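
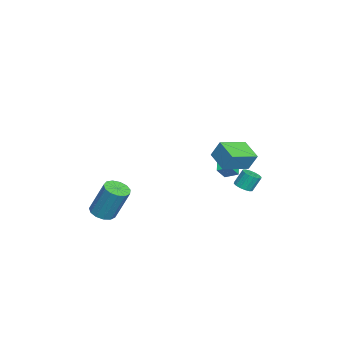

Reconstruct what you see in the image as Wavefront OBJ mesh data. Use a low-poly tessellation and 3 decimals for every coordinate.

v 0.623 -3.538 -3.862
v 1.129 -3.043 -4.138
v 1.383 -2.207 -2.174
v 0.877 -2.702 -1.898
v 0.746 -2.854 -4.169
v 1 -2.018 -2.205
v 0.324 -2.882 -4.103
v 0.578 -2.046 -2.139
v -0.003 -3.119 -3.96
v 0.251 -2.282 -1.996
v -0.131 -3.488 -3.786
v 0.122 -2.652 -1.822
v -0.02 -3.874 -3.636
v 0.233 -3.037 -1.672
v 0.295 -4.153 -3.558
v 0.549 -3.316 -1.594
v 0.714 -4.237 -3.576
v 0.968 -3.4 -1.612
v 1.105 -4.099 -3.686
v 1.359 -3.262 -1.721
v 1.342 -3.783 -3.851
v 1.596 -2.947 -1.887
v 1.352 -3.39 -4.02
v 1.605 -2.553 -2.055
v 1.319 2.223 1.076
v 1.474 2.695 2.079
v 0.281 3.45 0.659
v 0.437 3.922 1.663
v 2.363 2.938 0.577
v 2.519 3.41 1.581
v 1.326 4.165 0.161
v 1.481 4.637 1.164
v -4.297 2.571 -1.614
v -3.858 2.174 -0.897
v -4.147 3.321 -1.291
v -3.708 2.924 -0.574
v -2.632 2.656 -2.586
v -2.193 2.259 -1.869
v -2.482 3.406 -2.263
v -2.043 3.009 -1.546
v -2.418 3.673 -3.153
v -2.045 3.311 -2.895
v -2.229 3.765 -1.99
v -2.602 4.127 -2.247
v -1.879 3.546 -2.98
v -2.063 4 -2.074
v -1.857 3.815 -3.11
v -2.042 4.27 -2.205
v -1.986 4.047 -3.253
v -2.17 4.501 -2.347
v -2.23 4.178 -3.368
v -2.414 4.632 -2.462
v -2.525 4.173 -3.426
v -2.709 4.628 -2.52
v -2.791 4.035 -3.41
v -2.975 4.489 -2.505
v -2.957 3.8 -3.326
v -3.141 4.254 -2.42
v -2.978 3.53 -3.195
v -3.163 3.985 -2.29
v -2.85 3.299 -3.053
v -3.034 3.753 -2.147
v -2.606 3.168 -2.938
v -2.79 3.622 -2.032
v -2.311 3.172 -2.88
v -2.495 3.627 -1.974
f 2 1 5
f 2 5 3
f 3 5 6
f 3 6 4
f 5 1 7
f 5 7 6
f 6 7 8
f 6 8 4
f 7 1 9
f 7 9 8
f 8 9 10
f 8 10 4
f 9 1 11
f 9 11 10
f 10 11 12
f 10 12 4
f 11 1 13
f 11 13 12
f 12 13 14
f 12 14 4
f 13 1 15
f 13 15 14
f 14 15 16
f 14 16 4
f 15 1 17
f 15 17 16
f 16 17 18
f 16 18 4
f 17 1 19
f 17 19 18
f 18 19 20
f 18 20 4
f 19 1 21
f 19 21 20
f 20 21 22
f 20 22 4
f 21 1 23
f 21 23 22
f 22 23 24
f 22 24 4
f 23 1 2
f 23 2 24
f 24 2 3
f 24 3 4
f 26 28 25
f 29 26 25
f 25 28 27
f 27 29 25
f 26 32 28
f 30 26 29
f 30 32 26
f 28 32 27
f 31 29 27
f 27 32 31
f 31 30 29
f 32 30 31
f 34 36 33
f 37 34 33
f 33 36 35
f 35 37 33
f 34 40 36
f 38 34 37
f 38 40 34
f 36 40 35
f 39 37 35
f 35 40 39
f 39 38 37
f 40 38 39
f 42 41 45
f 42 45 43
f 43 45 46
f 43 46 44
f 45 41 47
f 45 47 46
f 46 47 48
f 46 48 44
f 47 41 49
f 47 49 48
f 48 49 50
f 48 50 44
f 49 41 51
f 49 51 50
f 50 51 52
f 50 52 44
f 51 41 53
f 51 53 52
f 52 53 54
f 52 54 44
f 53 41 55
f 53 55 54
f 54 55 56
f 54 56 44
f 55 41 57
f 55 57 56
f 56 57 58
f 56 58 44
f 57 41 59
f 57 59 58
f 58 59 60
f 58 60 44
f 59 41 61
f 59 61 60
f 60 61 62
f 60 62 44
f 61 41 63
f 61 63 62
f 62 63 64
f 62 64 44
f 63 41 65
f 63 65 64
f 64 65 66
f 64 66 44
f 65 41 42
f 65 42 66
f 66 42 43
f 66 43 44



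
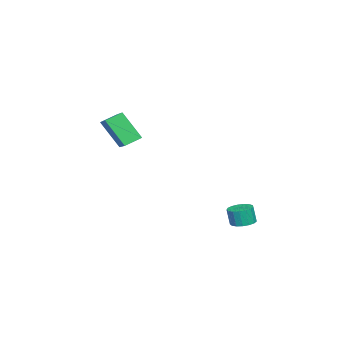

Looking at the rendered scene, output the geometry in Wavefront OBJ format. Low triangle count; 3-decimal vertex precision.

v 1.054 -2.871 0.38
v 0.935 -3.986 2
v 0.413 -2.164 0.82
v 0.294 -3.279 2.439
v 2.366 -2.081 1.021
v 2.247 -3.196 2.64
v 1.725 -1.374 1.46
v 1.606 -2.489 3.08
v 1.298 3.994 -4.066
v 1.824 3.541 -4.153
v 1.829 3.353 -3.14
v 1.302 3.806 -3.054
v 1.978 3.834 -4.099
v 1.983 3.646 -3.087
v 1.976 4.163 -4.038
v 1.981 3.975 -3.025
v 1.819 4.454 -3.983
v 1.823 4.266 -2.971
v 1.542 4.639 -3.948
v 1.547 4.451 -2.935
v 1.209 4.677 -3.939
v 1.214 4.489 -2.926
v 0.897 4.558 -3.96
v 0.901 4.37 -2.947
v 0.676 4.31 -4.005
v 0.681 4.121 -2.992
v 0.598 3.989 -4.064
v 0.602 3.801 -3.051
v 0.68 3.67 -4.124
v 0.685 3.482 -3.111
v 0.904 3.425 -4.17
v 0.908 3.237 -3.158
v 1.218 3.31 -4.193
v 1.222 3.122 -3.18
v 1.55 3.352 -4.187
v 1.555 3.164 -3.174
f 2 4 1
f 5 2 1
f 1 4 3
f 3 5 1
f 2 8 4
f 6 2 5
f 6 8 2
f 4 8 3
f 7 5 3
f 3 8 7
f 7 6 5
f 8 6 7
f 10 9 13
f 10 13 11
f 11 13 14
f 11 14 12
f 13 9 15
f 13 15 14
f 14 15 16
f 14 16 12
f 15 9 17
f 15 17 16
f 16 17 18
f 16 18 12
f 17 9 19
f 17 19 18
f 18 19 20
f 18 20 12
f 19 9 21
f 19 21 20
f 20 21 22
f 20 22 12
f 21 9 23
f 21 23 22
f 22 23 24
f 22 24 12
f 23 9 25
f 23 25 24
f 24 25 26
f 24 26 12
f 25 9 27
f 25 27 26
f 26 27 28
f 26 28 12
f 27 9 29
f 27 29 28
f 28 29 30
f 28 30 12
f 29 9 31
f 29 31 30
f 30 31 32
f 30 32 12
f 31 9 33
f 31 33 32
f 32 33 34
f 32 34 12
f 33 9 35
f 33 35 34
f 34 35 36
f 34 36 12
f 35 9 10
f 35 10 36
f 36 10 11
f 36 11 12



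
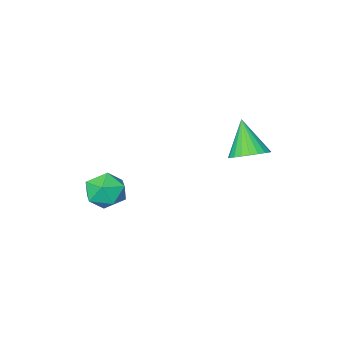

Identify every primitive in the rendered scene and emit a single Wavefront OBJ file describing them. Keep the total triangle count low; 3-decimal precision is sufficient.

v 0.076 0.884 0.58
v 0.719 0.788 0.607
v -0.076 0.176 1.72
v 0.695 1.004 0.738
v 0.578 1.202 0.845
v 0.384 1.351 0.912
v 0.143 1.429 0.928
v -0.108 1.424 0.891
v -0.331 1.337 0.807
v -0.491 1.181 0.689
v -0.566 0.98 0.554
v -0.543 0.764 0.423
v -0.425 0.566 0.316
v -0.231 0.417 0.249
v 0.01 0.339 0.233
v 0.26 0.344 0.269
v 0.483 0.431 0.353
v 0.644 0.587 0.472
v 3.26 -0.97 -1.331
v 3.881 -0.624 -1.14
v 3.639 -1.956 -0.78
v 4.26 -1.61 -0.589
v 3.62 -1.411 -0.285
v 3.386 -0.802 -0.625
v 4.134 -1.778 -1.295
v 3.9 -1.169 -1.635
v 4.421 -1.124 -1.118
v 4.104 -0.897 -0.494
v 3.416 -1.683 -1.426
v 3.099 -1.456 -0.802
f 2 1 4
f 2 4 3
f 4 1 5
f 4 5 3
f 5 1 6
f 5 6 3
f 6 1 7
f 6 7 3
f 7 1 8
f 7 8 3
f 8 1 9
f 8 9 3
f 9 1 10
f 9 10 3
f 10 1 11
f 10 11 3
f 11 1 12
f 11 12 3
f 12 1 13
f 12 13 3
f 13 1 14
f 13 14 3
f 14 1 15
f 14 15 3
f 15 1 16
f 15 16 3
f 16 1 17
f 16 17 3
f 17 1 18
f 17 18 3
f 18 1 2
f 18 2 3
f 19 30 24
f 19 24 20
f 19 20 26
f 19 26 29
f 19 29 30
f 20 24 28
f 24 30 23
f 30 29 21
f 29 26 25
f 26 20 27
f 22 28 23
f 22 23 21
f 22 21 25
f 22 25 27
f 22 27 28
f 23 28 24
f 21 23 30
f 25 21 29
f 27 25 26
f 28 27 20



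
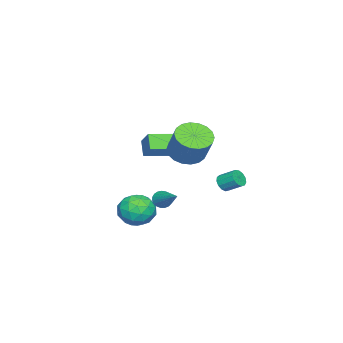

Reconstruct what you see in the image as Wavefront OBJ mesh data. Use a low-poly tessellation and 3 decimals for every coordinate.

v 0.711 -2.157 -3.508
v 1.601 -2.479 -4.243
v 0.119 -4.001 -3.417
v 1.009 -4.323 -4.152
v 1.255 -3.958 -3.037
v 1.621 -2.818 -3.093
v 0.099 -3.662 -4.567
v 0.465 -2.522 -4.623
v 1.223 -3.409 -4.897
v 1.937 -3.592 -3.952
v -0.217 -2.888 -3.708
v 0.497 -3.071 -2.763
v 1.208 -2.156 -3.883
v 0.512 -4.324 -3.777
v 0.656 -4.11 -3.122
v 1.179 -4.299 -3.554
v 1.22 -2.355 -3.207
v 1.743 -2.545 -3.639
v 1.539 -3.414 -2.931
v -0.023 -3.935 -4.021
v 0.5 -4.125 -4.453
v 0.541 -2.181 -4.106
v 1.064 -2.37 -4.538
v 0.181 -3.066 -4.729
v 1.509 -2.892 -4.7
v 1.161 -3.976 -4.647
v 0.627 -3.587 -4.89
v 0.842 -2.917 -4.923
v 1.929 -2.999 -4.144
v 1.581 -4.084 -4.091
v 1.725 -3.869 -3.436
v 1.94 -3.199 -3.469
v 1.707 -3.546 -4.529
v 0.139 -2.396 -3.569
v -0.209 -3.481 -3.516
v -0.22 -3.281 -4.191
v -0.005 -2.611 -4.224
v 0.559 -2.504 -3.013
v 0.211 -3.588 -2.96
v 0.878 -3.563 -2.737
v 1.093 -2.893 -2.77
v 0.013 -2.934 -3.131
v 1.109 -1.535 -2.545
v 1.451 -1.465 -3.045
v 2.311 -0.065 -1.515
v 1.269 -1.291 -3.08
v 1.06 -1.16 -3.023
v 0.859 -1.093 -2.883
v 0.701 -1.103 -2.685
v 0.614 -1.187 -2.462
v 0.612 -1.332 -2.254
v 0.696 -1.511 -2.096
v 0.851 -1.695 -2.015
v 1.051 -1.851 -2.026
v 1.261 -1.952 -2.127
v 1.444 -1.981 -2.3
v 1.57 -1.933 -2.515
v 1.615 -1.816 -2.735
v 1.573 -1.65 -2.923
v -2.564 0.547 -2.375
v -2.012 0.684 -2.622
v -1.984 1.67 -2.011
v -2.536 1.533 -1.765
v -2.252 0.823 -2.835
v -2.224 1.809 -2.224
v -2.591 0.874 -2.902
v -2.564 1.86 -2.291
v -2.921 0.821 -2.801
v -2.894 1.807 -2.191
v -3.138 0.681 -2.566
v -3.111 1.667 -1.956
v -3.173 0.499 -2.27
v -3.145 1.485 -1.66
v -3.014 0.332 -2.007
v -2.987 1.318 -1.397
v -2.712 0.233 -1.862
v -2.685 1.219 -1.251
v -2.363 0.234 -1.879
v -2.336 1.22 -1.268
v -2.078 0.335 -2.054
v -2.051 1.321 -1.443
v -1.947 0.502 -2.331
v -1.92 1.488 -1.72
v -1.954 -4.194 -0.828
v -2.599 -4.629 0.045
v -3.279 -2.672 -1.05
v -3.925 -3.107 -0.176
v -1.175 -3.373 0.156
v -1.821 -3.808 1.03
v -2.501 -1.851 -0.065
v -3.146 -2.286 0.808
v 2.693 0.649 2.175
v 3.696 0.38 1.843
v 4.43 1.182 3.414
v 3.427 1.451 3.745
v 3.632 0.82 1.649
v 4.366 1.621 3.219
v 3.383 1.226 1.558
v 4.117 2.027 3.129
v 2.996 1.518 1.59
v 3.73 2.319 3.161
v 2.55 1.638 1.737
v 3.284 2.439 3.308
v 2.132 1.562 1.972
v 2.866 2.363 3.542
v 1.825 1.305 2.246
v 2.559 2.106 3.817
v 1.69 0.918 2.506
v 2.424 1.72 4.077
v 1.754 0.479 2.701
v 2.488 1.28 4.271
v 2.003 0.073 2.791
v 2.737 0.874 4.362
v 2.39 -0.219 2.759
v 3.124 0.582 4.33
v 2.836 -0.339 2.612
v 3.57 0.462 4.183
v 3.254 -0.263 2.378
v 3.988 0.538 3.948
v 3.561 -0.006 2.103
v 4.295 0.795 3.674
f 1 38 17
f 38 12 41
f 17 41 6
f 38 41 17
f 1 17 13
f 17 6 18
f 13 18 2
f 17 18 13
f 1 13 22
f 13 2 23
f 22 23 8
f 13 23 22
f 1 22 34
f 22 8 37
f 34 37 11
f 22 37 34
f 1 34 38
f 34 11 42
f 38 42 12
f 34 42 38
f 2 18 29
f 18 6 32
f 29 32 10
f 18 32 29
f 6 41 19
f 41 12 40
f 19 40 5
f 41 40 19
f 12 42 39
f 42 11 35
f 39 35 3
f 42 35 39
f 11 37 36
f 37 8 24
f 36 24 7
f 37 24 36
f 8 23 28
f 23 2 25
f 28 25 9
f 23 25 28
f 4 30 16
f 30 10 31
f 16 31 5
f 30 31 16
f 4 16 14
f 16 5 15
f 14 15 3
f 16 15 14
f 4 14 21
f 14 3 20
f 21 20 7
f 14 20 21
f 4 21 26
f 21 7 27
f 26 27 9
f 21 27 26
f 4 26 30
f 26 9 33
f 30 33 10
f 26 33 30
f 5 31 19
f 31 10 32
f 19 32 6
f 31 32 19
f 3 15 39
f 15 5 40
f 39 40 12
f 15 40 39
f 7 20 36
f 20 3 35
f 36 35 11
f 20 35 36
f 9 27 28
f 27 7 24
f 28 24 8
f 27 24 28
f 10 33 29
f 33 9 25
f 29 25 2
f 33 25 29
f 44 43 46
f 44 46 45
f 46 43 47
f 46 47 45
f 47 43 48
f 47 48 45
f 48 43 49
f 48 49 45
f 49 43 50
f 49 50 45
f 50 43 51
f 50 51 45
f 51 43 52
f 51 52 45
f 52 43 53
f 52 53 45
f 53 43 54
f 53 54 45
f 54 43 55
f 54 55 45
f 55 43 56
f 55 56 45
f 56 43 57
f 56 57 45
f 57 43 58
f 57 58 45
f 58 43 59
f 58 59 45
f 59 43 44
f 59 44 45
f 61 60 64
f 61 64 62
f 62 64 65
f 62 65 63
f 64 60 66
f 64 66 65
f 65 66 67
f 65 67 63
f 66 60 68
f 66 68 67
f 67 68 69
f 67 69 63
f 68 60 70
f 68 70 69
f 69 70 71
f 69 71 63
f 70 60 72
f 70 72 71
f 71 72 73
f 71 73 63
f 72 60 74
f 72 74 73
f 73 74 75
f 73 75 63
f 74 60 76
f 74 76 75
f 75 76 77
f 75 77 63
f 76 60 78
f 76 78 77
f 77 78 79
f 77 79 63
f 78 60 80
f 78 80 79
f 79 80 81
f 79 81 63
f 80 60 82
f 80 82 81
f 81 82 83
f 81 83 63
f 82 60 61
f 82 61 83
f 83 61 62
f 83 62 63
f 85 87 84
f 88 85 84
f 84 87 86
f 86 88 84
f 85 91 87
f 89 85 88
f 89 91 85
f 87 91 86
f 90 88 86
f 86 91 90
f 90 89 88
f 91 89 90
f 93 92 96
f 93 96 94
f 94 96 97
f 94 97 95
f 96 92 98
f 96 98 97
f 97 98 99
f 97 99 95
f 98 92 100
f 98 100 99
f 99 100 101
f 99 101 95
f 100 92 102
f 100 102 101
f 101 102 103
f 101 103 95
f 102 92 104
f 102 104 103
f 103 104 105
f 103 105 95
f 104 92 106
f 104 106 105
f 105 106 107
f 105 107 95
f 106 92 108
f 106 108 107
f 107 108 109
f 107 109 95
f 108 92 110
f 108 110 109
f 109 110 111
f 109 111 95
f 110 92 112
f 110 112 111
f 111 112 113
f 111 113 95
f 112 92 114
f 112 114 113
f 113 114 115
f 113 115 95
f 114 92 116
f 114 116 115
f 115 116 117
f 115 117 95
f 116 92 118
f 116 118 117
f 117 118 119
f 117 119 95
f 118 92 120
f 118 120 119
f 119 120 121
f 119 121 95
f 120 92 93
f 120 93 121
f 121 93 94
f 121 94 95



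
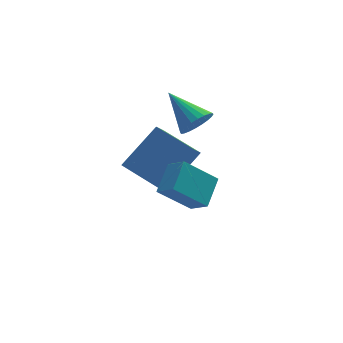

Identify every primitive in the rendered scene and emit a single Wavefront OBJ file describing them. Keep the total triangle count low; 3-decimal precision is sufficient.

v 1.345 -1.579 -4.154
v 1.75 -2.181 -3.639
v 0.211 -1.481 -3.145
v 0.617 -2.083 -2.631
v 1.943 -0.677 -3.569
v 2.349 -1.279 -3.055
v 0.81 -0.579 -2.561
v 1.215 -1.181 -2.046
v 0.182 2.456 -4.878
v -0.38 1.159 -3.669
v 1.546 3.073 -3.582
v 0.983 1.776 -2.373
v 1.257 1.404 -5.507
v 0.694 0.107 -4.298
v 2.62 2.021 -4.211
v 2.058 0.724 -3.002
v 2.544 2.257 -2.818
v 2.861 2.733 -3.239
v 1.836 3.503 -1.942
v 2.622 2.692 -3.374
v 2.371 2.585 -3.424
v 2.147 2.428 -3.382
v 1.983 2.244 -3.254
v 1.905 2.063 -3.059
v 1.924 1.912 -2.828
v 2.037 1.812 -2.596
v 2.228 1.781 -2.397
v 2.466 1.822 -2.262
v 2.717 1.929 -2.212
v 2.941 2.086 -2.255
v 3.105 2.269 -2.383
v 3.183 2.451 -2.577
v 3.164 2.602 -2.808
v 3.051 2.701 -3.041
f 2 4 1
f 5 2 1
f 1 4 3
f 3 5 1
f 2 8 4
f 6 2 5
f 6 8 2
f 4 8 3
f 7 5 3
f 3 8 7
f 7 6 5
f 8 6 7
f 10 12 9
f 13 10 9
f 9 12 11
f 11 13 9
f 10 16 12
f 14 10 13
f 14 16 10
f 12 16 11
f 15 13 11
f 11 16 15
f 15 14 13
f 16 14 15
f 18 17 20
f 18 20 19
f 20 17 21
f 20 21 19
f 21 17 22
f 21 22 19
f 22 17 23
f 22 23 19
f 23 17 24
f 23 24 19
f 24 17 25
f 24 25 19
f 25 17 26
f 25 26 19
f 26 17 27
f 26 27 19
f 27 17 28
f 27 28 19
f 28 17 29
f 28 29 19
f 29 17 30
f 29 30 19
f 30 17 31
f 30 31 19
f 31 17 32
f 31 32 19
f 32 17 33
f 32 33 19
f 33 17 34
f 33 34 19
f 34 17 18
f 34 18 19



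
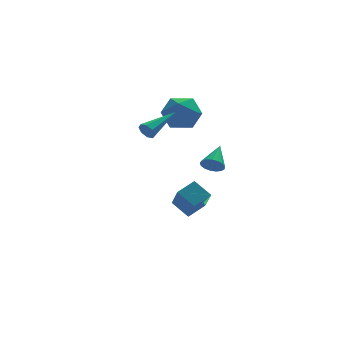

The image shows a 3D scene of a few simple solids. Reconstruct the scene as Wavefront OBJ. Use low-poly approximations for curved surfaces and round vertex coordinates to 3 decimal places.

v 1.83 0.109 2.919
v 2.755 -0.29 2.309
v 2.065 -1.29 4.191
v 2.99 -1.689 3.581
v 3.06 -0.662 4.153
v 2.915 0.203 3.367
v 1.905 -1.783 3.133
v 1.76 -0.918 2.347
v 2.802 -1.459 2.442
v 3.516 -0.766 3.072
v 1.304 -0.814 3.428
v 2.018 -0.121 4.058
v 3.176 -3.686 0.705
v 3.742 -3.893 0.46
v 3.924 -2.554 1.475
v 3.642 -3.685 0.251
v 3.435 -3.477 0.147
v 3.169 -3.318 0.17
v 2.904 -3.242 0.316
v 2.703 -3.269 0.551
v 2.609 -3.391 0.821
v 2.646 -3.581 1.065
v 2.804 -3.795 1.227
v 3.047 -3.984 1.269
v 3.32 -4.105 1.181
v 3.56 -4.13 0.985
v 3.712 -4.053 0.725
v -0.004 -2.93 3.175
v 0.259 -3.099 2.734
v 1.804 -1.87 3.845
v 0.068 -2.737 2.676
v -0.165 -2.488 2.91
v -0.303 -2.498 3.299
v -0.266 -2.762 3.616
v -0.075 -3.124 3.674
v 0.157 -3.372 3.44
v 0.296 -3.362 3.05
v 2.69 -2.159 -2.893
v 2.035 -1.334 -2.183
v 2.76 -0.868 -4.326
v 2.106 -0.043 -3.616
v 3.734 -1.717 -2.444
v 3.08 -0.892 -1.734
v 3.805 -0.426 -3.877
v 3.15 0.399 -3.167
f 1 12 6
f 1 6 2
f 1 2 8
f 1 8 11
f 1 11 12
f 2 6 10
f 6 12 5
f 12 11 3
f 11 8 7
f 8 2 9
f 4 10 5
f 4 5 3
f 4 3 7
f 4 7 9
f 4 9 10
f 5 10 6
f 3 5 12
f 7 3 11
f 9 7 8
f 10 9 2
f 14 13 16
f 14 16 15
f 16 13 17
f 16 17 15
f 17 13 18
f 17 18 15
f 18 13 19
f 18 19 15
f 19 13 20
f 19 20 15
f 20 13 21
f 20 21 15
f 21 13 22
f 21 22 15
f 22 13 23
f 22 23 15
f 23 13 24
f 23 24 15
f 24 13 25
f 24 25 15
f 25 13 26
f 25 26 15
f 26 13 27
f 26 27 15
f 27 13 14
f 27 14 15
f 29 28 31
f 29 31 30
f 31 28 32
f 31 32 30
f 32 28 33
f 32 33 30
f 33 28 34
f 33 34 30
f 34 28 35
f 34 35 30
f 35 28 36
f 35 36 30
f 36 28 37
f 36 37 30
f 37 28 29
f 37 29 30
f 39 41 38
f 42 39 38
f 38 41 40
f 40 42 38
f 39 45 41
f 43 39 42
f 43 45 39
f 41 45 40
f 44 42 40
f 40 45 44
f 44 43 42
f 45 43 44



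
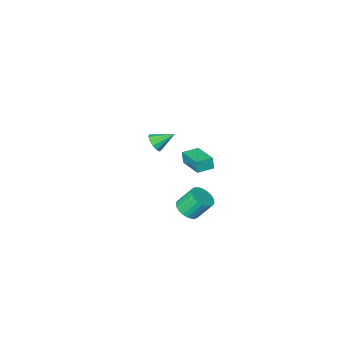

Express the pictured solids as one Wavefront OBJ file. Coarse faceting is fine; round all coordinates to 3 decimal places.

v -1.892 0.412 -1.822
v -1.883 0.264 -1.016
v -1.796 2.17 -1.502
v -1.786 2.022 -0.695
v -0.834 0.358 -1.845
v -0.824 0.21 -1.038
v -0.737 2.116 -1.524
v -0.728 1.968 -0.718
v -1.413 -4.029 -3.168
v -1.068 -4.172 -2.576
v -2.487 -3.491 -2.412
v -0.96 -3.808 -2.682
v -0.996 -3.514 -2.942
v -1.164 -3.383 -3.274
v -1.411 -3.457 -3.572
v -1.659 -3.713 -3.742
v -1.828 -4.069 -3.73
v -1.865 -4.412 -3.54
v -1.759 -4.634 -3.231
v -1.543 -4.663 -2.903
v -1.285 -4.491 -2.658
v 0.862 3.739 -2.956
v 1.424 3.421 -2.484
v 0.74 3.922 -1.332
v 0.178 4.241 -1.804
v 1.542 3.705 -2.537
v 0.859 4.206 -1.385
v 1.557 3.994 -2.654
v 0.874 4.495 -1.502
v 1.467 4.244 -2.816
v 0.783 4.745 -1.665
v 1.284 4.418 -3
v 0.6 4.919 -1.849
v 1.037 4.488 -3.178
v 0.353 4.989 -2.026
v 0.763 4.444 -3.321
v 0.079 4.945 -2.169
v 0.504 4.293 -3.409
v -0.179 4.794 -2.257
v 0.3 4.058 -3.428
v -0.384 4.559 -2.276
v 0.181 3.774 -3.375
v -0.502 4.275 -2.223
v 0.166 3.485 -3.258
v -0.517 3.986 -2.106
v 0.257 3.235 -3.095
v -0.427 3.736 -1.944
v 0.44 3.061 -2.911
v -0.244 3.562 -1.76
v 0.687 2.991 -2.734
v 0.003 3.492 -1.582
v 0.961 3.035 -2.591
v 0.277 3.536 -1.439
v 1.219 3.186 -2.503
v 0.536 3.687 -1.351
f 2 4 1
f 5 2 1
f 1 4 3
f 3 5 1
f 2 8 4
f 6 2 5
f 6 8 2
f 4 8 3
f 7 5 3
f 3 8 7
f 7 6 5
f 8 6 7
f 10 9 12
f 10 12 11
f 12 9 13
f 12 13 11
f 13 9 14
f 13 14 11
f 14 9 15
f 14 15 11
f 15 9 16
f 15 16 11
f 16 9 17
f 16 17 11
f 17 9 18
f 17 18 11
f 18 9 19
f 18 19 11
f 19 9 20
f 19 20 11
f 20 9 21
f 20 21 11
f 21 9 10
f 21 10 11
f 23 22 26
f 23 26 24
f 24 26 27
f 24 27 25
f 26 22 28
f 26 28 27
f 27 28 29
f 27 29 25
f 28 22 30
f 28 30 29
f 29 30 31
f 29 31 25
f 30 22 32
f 30 32 31
f 31 32 33
f 31 33 25
f 32 22 34
f 32 34 33
f 33 34 35
f 33 35 25
f 34 22 36
f 34 36 35
f 35 36 37
f 35 37 25
f 36 22 38
f 36 38 37
f 37 38 39
f 37 39 25
f 38 22 40
f 38 40 39
f 39 40 41
f 39 41 25
f 40 22 42
f 40 42 41
f 41 42 43
f 41 43 25
f 42 22 44
f 42 44 43
f 43 44 45
f 43 45 25
f 44 22 46
f 44 46 45
f 45 46 47
f 45 47 25
f 46 22 48
f 46 48 47
f 47 48 49
f 47 49 25
f 48 22 50
f 48 50 49
f 49 50 51
f 49 51 25
f 50 22 52
f 50 52 51
f 51 52 53
f 51 53 25
f 52 22 54
f 52 54 53
f 53 54 55
f 53 55 25
f 54 22 23
f 54 23 55
f 55 23 24
f 55 24 25



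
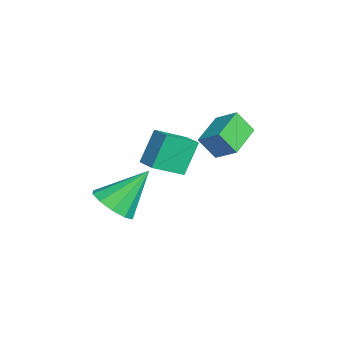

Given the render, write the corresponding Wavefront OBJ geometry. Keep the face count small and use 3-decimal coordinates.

v 4.096 -3.581 -2.742
v 4.623 -2.841 -3.249
v 3.644 -2.159 -1.138
v 4.011 -2.817 -3.443
v 3.431 -3.084 -3.369
v 3.105 -3.541 -3.056
v 3.157 -4.013 -2.623
v 3.568 -4.32 -2.235
v 4.18 -4.344 -2.041
v 4.76 -4.077 -2.115
v 5.086 -3.62 -2.428
v 5.034 -3.148 -2.861
v -1.389 -0.436 -2.175
v -0.903 -1.775 -1.424
v -0.443 0.021 -1.974
v 0.044 -1.318 -1.223
v -0.764 -1.062 -3.697
v -0.277 -2.401 -2.946
v 0.183 -0.605 -3.496
v 0.669 -1.944 -2.745
v -1.273 0.771 -1.001
v -0.638 1.571 -0.352
v -1.16 1.487 -1.995
v -0.525 2.287 -1.346
v 0.225 -0.067 -1.434
v 0.86 0.733 -0.785
v 0.338 0.649 -2.428
v 0.973 1.449 -1.779
f 2 1 4
f 2 4 3
f 4 1 5
f 4 5 3
f 5 1 6
f 5 6 3
f 6 1 7
f 6 7 3
f 7 1 8
f 7 8 3
f 8 1 9
f 8 9 3
f 9 1 10
f 9 10 3
f 10 1 11
f 10 11 3
f 11 1 12
f 11 12 3
f 12 1 2
f 12 2 3
f 14 16 13
f 17 14 13
f 13 16 15
f 15 17 13
f 14 20 16
f 18 14 17
f 18 20 14
f 16 20 15
f 19 17 15
f 15 20 19
f 19 18 17
f 20 18 19
f 22 24 21
f 25 22 21
f 21 24 23
f 23 25 21
f 22 28 24
f 26 22 25
f 26 28 22
f 24 28 23
f 27 25 23
f 23 28 27
f 27 26 25
f 28 26 27



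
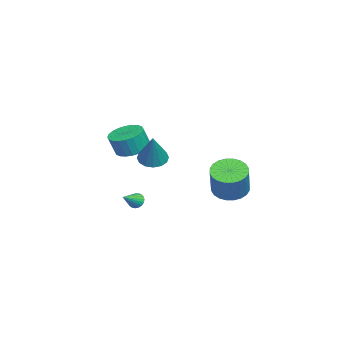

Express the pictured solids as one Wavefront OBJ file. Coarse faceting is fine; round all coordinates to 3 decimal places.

v -3.558 -3.693 -1.162
v -2.956 -2.888 -1.072
v -2.66 -3.241 0.111
v -3.262 -4.047 0.022
v -3.299 -2.742 -0.943
v -3.002 -3.095 0.241
v -3.681 -2.742 -0.847
v -3.385 -3.095 0.336
v -4.044 -2.886 -0.799
v -3.748 -3.239 0.384
v -4.334 -3.153 -0.806
v -4.038 -3.506 0.377
v -4.505 -3.503 -0.868
v -4.209 -3.856 0.316
v -4.533 -3.881 -0.974
v -4.236 -4.234 0.209
v -4.411 -4.231 -1.109
v -4.115 -4.584 0.075
v -4.16 -4.499 -1.251
v -3.864 -4.852 -0.068
v -3.818 -4.645 -1.381
v -3.521 -4.998 -0.197
v -3.435 -4.645 -1.476
v -3.139 -4.998 -0.293
v -3.072 -4.501 -1.524
v -2.776 -4.854 -0.341
v -2.782 -4.234 -1.517
v -2.486 -4.587 -0.334
v -2.611 -3.884 -1.456
v -2.315 -4.237 -0.272
v -2.584 -3.506 -1.349
v -2.287 -3.859 -0.166
v -2.705 -3.156 -1.215
v -2.409 -3.509 -0.031
v -0.263 -2.936 -3.751
v 0.012 -2.917 -4.18
v 0.683 -3.464 -3.169
v 0.059 -2.731 -4.089
v 0.05 -2.581 -3.94
v -0.012 -2.493 -3.757
v -0.118 -2.481 -3.574
v -0.249 -2.548 -3.422
v -0.383 -2.682 -3.326
v -0.496 -2.86 -3.304
v -0.568 -3.051 -3.359
v -0.588 -3.223 -3.482
v -0.552 -3.345 -3.652
v -0.466 -3.396 -3.838
v -0.344 -3.368 -4.01
v -0.209 -3.265 -4.137
v -0.083 -3.106 -4.197
v 2.219 2.277 -1.628
v 2.833 2.892 -2.059
v 3.875 2.958 -0.484
v 3.261 2.343 -0.052
v 2.585 3.132 -1.905
v 3.626 3.198 -0.329
v 2.28 3.242 -1.709
v 3.322 3.308 -0.133
v 1.967 3.205 -1.5
v 3.008 3.271 0.076
v 1.692 3.027 -1.31
v 2.733 3.093 0.265
v 1.497 2.734 -1.169
v 2.539 2.8 0.406
v 1.412 2.373 -1.098
v 2.454 2.438 0.477
v 1.45 1.996 -1.108
v 2.492 2.062 0.468
v 1.605 1.662 -1.196
v 2.647 1.728 0.379
v 1.854 1.422 -1.351
v 2.895 1.488 0.225
v 2.158 1.312 -1.547
v 3.2 1.378 0.029
v 2.472 1.349 -1.756
v 3.513 1.415 -0.18
v 2.747 1.527 -1.945
v 3.788 1.593 -0.37
v 2.941 1.82 -2.086
v 3.983 1.886 -0.511
v 3.026 2.182 -2.157
v 4.068 2.247 -0.582
v 2.988 2.558 -2.148
v 4.03 2.624 -0.572
v 1.694 -1.717 0.064
v 2.348 -1.582 -0.376
v 2.806 -1.523 1.776
v 2.183 -1.208 -0.311
v 1.888 -0.97 -0.146
v 1.54 -0.932 0.076
v 1.233 -1.104 0.294
v 1.05 -1.441 0.452
v 1.04 -1.851 0.505
v 1.204 -2.226 0.44
v 1.5 -2.464 0.275
v 1.848 -2.502 0.053
v 2.154 -2.329 -0.166
v 2.337 -1.993 -0.323
f 2 1 5
f 2 5 3
f 3 5 6
f 3 6 4
f 5 1 7
f 5 7 6
f 6 7 8
f 6 8 4
f 7 1 9
f 7 9 8
f 8 9 10
f 8 10 4
f 9 1 11
f 9 11 10
f 10 11 12
f 10 12 4
f 11 1 13
f 11 13 12
f 12 13 14
f 12 14 4
f 13 1 15
f 13 15 14
f 14 15 16
f 14 16 4
f 15 1 17
f 15 17 16
f 16 17 18
f 16 18 4
f 17 1 19
f 17 19 18
f 18 19 20
f 18 20 4
f 19 1 21
f 19 21 20
f 20 21 22
f 20 22 4
f 21 1 23
f 21 23 22
f 22 23 24
f 22 24 4
f 23 1 25
f 23 25 24
f 24 25 26
f 24 26 4
f 25 1 27
f 25 27 26
f 26 27 28
f 26 28 4
f 27 1 29
f 27 29 28
f 28 29 30
f 28 30 4
f 29 1 31
f 29 31 30
f 30 31 32
f 30 32 4
f 31 1 33
f 31 33 32
f 32 33 34
f 32 34 4
f 33 1 2
f 33 2 34
f 34 2 3
f 34 3 4
f 36 35 38
f 36 38 37
f 38 35 39
f 38 39 37
f 39 35 40
f 39 40 37
f 40 35 41
f 40 41 37
f 41 35 42
f 41 42 37
f 42 35 43
f 42 43 37
f 43 35 44
f 43 44 37
f 44 35 45
f 44 45 37
f 45 35 46
f 45 46 37
f 46 35 47
f 46 47 37
f 47 35 48
f 47 48 37
f 48 35 49
f 48 49 37
f 49 35 50
f 49 50 37
f 50 35 51
f 50 51 37
f 51 35 36
f 51 36 37
f 53 52 56
f 53 56 54
f 54 56 57
f 54 57 55
f 56 52 58
f 56 58 57
f 57 58 59
f 57 59 55
f 58 52 60
f 58 60 59
f 59 60 61
f 59 61 55
f 60 52 62
f 60 62 61
f 61 62 63
f 61 63 55
f 62 52 64
f 62 64 63
f 63 64 65
f 63 65 55
f 64 52 66
f 64 66 65
f 65 66 67
f 65 67 55
f 66 52 68
f 66 68 67
f 67 68 69
f 67 69 55
f 68 52 70
f 68 70 69
f 69 70 71
f 69 71 55
f 70 52 72
f 70 72 71
f 71 72 73
f 71 73 55
f 72 52 74
f 72 74 73
f 73 74 75
f 73 75 55
f 74 52 76
f 74 76 75
f 75 76 77
f 75 77 55
f 76 52 78
f 76 78 77
f 77 78 79
f 77 79 55
f 78 52 80
f 78 80 79
f 79 80 81
f 79 81 55
f 80 52 82
f 80 82 81
f 81 82 83
f 81 83 55
f 82 52 84
f 82 84 83
f 83 84 85
f 83 85 55
f 84 52 53
f 84 53 85
f 85 53 54
f 85 54 55
f 87 86 89
f 87 89 88
f 89 86 90
f 89 90 88
f 90 86 91
f 90 91 88
f 91 86 92
f 91 92 88
f 92 86 93
f 92 93 88
f 93 86 94
f 93 94 88
f 94 86 95
f 94 95 88
f 95 86 96
f 95 96 88
f 96 86 97
f 96 97 88
f 97 86 98
f 97 98 88
f 98 86 99
f 98 99 88
f 99 86 87
f 99 87 88



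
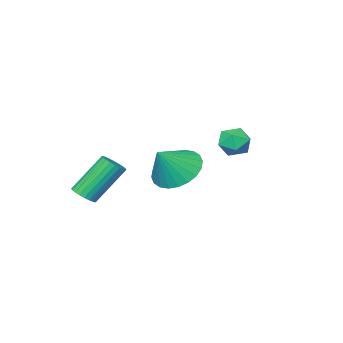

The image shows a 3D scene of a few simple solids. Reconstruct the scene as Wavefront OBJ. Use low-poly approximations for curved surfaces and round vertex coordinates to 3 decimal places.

v -0.351 0.288 2.965
v -0.05 -0.105 2.434
v -1.41 0.125 2.486
v -1.109 -0.268 1.955
v -1.127 -0.527 2.633
v -0.473 -0.426 2.929
v -0.987 0.446 1.991
v -0.333 0.547 2.287
v -0.444 -0.007 1.833
v -0.53 -0.609 2.229
v -0.93 0.629 2.691
v -1.016 0.027 3.087
v 4.17 -2.651 0.2
v 4.501 -2.945 0.526
v 3.421 -2.523 2.006
v 3.09 -2.229 1.68
v 4.593 -2.752 0.537
v 3.513 -2.329 2.017
v 4.62 -2.542 0.497
v 3.54 -2.12 1.977
v 4.578 -2.35 0.412
v 3.498 -1.928 1.892
v 4.475 -2.203 0.295
v 3.395 -1.781 1.774
v 4.325 -2.125 0.163
v 3.245 -1.702 1.643
v 4.151 -2.126 0.037
v 3.071 -1.704 1.516
v 3.98 -2.208 -0.065
v 2.9 -1.786 1.415
v 3.839 -2.357 -0.126
v 2.759 -1.935 1.354
v 3.747 -2.551 -0.137
v 2.667 -2.128 1.343
v 3.72 -2.76 -0.097
v 2.64 -2.338 1.383
v 3.762 -2.952 -0.012
v 2.682 -2.53 1.468
v 3.865 -3.099 0.106
v 2.785 -2.677 1.585
v 4.015 -3.178 0.237
v 2.935 -2.755 1.717
v 4.189 -3.176 0.364
v 3.109 -2.754 1.843
v 4.36 -3.094 0.465
v 3.28 -2.672 1.945
v 2.946 1.125 2.316
v 3.709 1.121 1.64
v 3.874 1.175 3.364
v 3.643 1.512 1.68
v 3.471 1.843 1.817
v 3.219 2.065 2.03
v 2.925 2.144 2.287
v 2.634 2.068 2.548
v 2.391 1.849 2.774
v 2.233 1.519 2.93
v 2.183 1.129 2.993
v 2.249 0.738 2.953
v 2.421 0.407 2.816
v 2.674 0.185 2.603
v 2.967 0.106 2.346
v 3.258 0.182 2.085
v 3.501 0.402 1.859
v 3.66 0.731 1.703
f 1 12 6
f 1 6 2
f 1 2 8
f 1 8 11
f 1 11 12
f 2 6 10
f 6 12 5
f 12 11 3
f 11 8 7
f 8 2 9
f 4 10 5
f 4 5 3
f 4 3 7
f 4 7 9
f 4 9 10
f 5 10 6
f 3 5 12
f 7 3 11
f 9 7 8
f 10 9 2
f 14 13 17
f 14 17 15
f 15 17 18
f 15 18 16
f 17 13 19
f 17 19 18
f 18 19 20
f 18 20 16
f 19 13 21
f 19 21 20
f 20 21 22
f 20 22 16
f 21 13 23
f 21 23 22
f 22 23 24
f 22 24 16
f 23 13 25
f 23 25 24
f 24 25 26
f 24 26 16
f 25 13 27
f 25 27 26
f 26 27 28
f 26 28 16
f 27 13 29
f 27 29 28
f 28 29 30
f 28 30 16
f 29 13 31
f 29 31 30
f 30 31 32
f 30 32 16
f 31 13 33
f 31 33 32
f 32 33 34
f 32 34 16
f 33 13 35
f 33 35 34
f 34 35 36
f 34 36 16
f 35 13 37
f 35 37 36
f 36 37 38
f 36 38 16
f 37 13 39
f 37 39 38
f 38 39 40
f 38 40 16
f 39 13 41
f 39 41 40
f 40 41 42
f 40 42 16
f 41 13 43
f 41 43 42
f 42 43 44
f 42 44 16
f 43 13 45
f 43 45 44
f 44 45 46
f 44 46 16
f 45 13 14
f 45 14 46
f 46 14 15
f 46 15 16
f 48 47 50
f 48 50 49
f 50 47 51
f 50 51 49
f 51 47 52
f 51 52 49
f 52 47 53
f 52 53 49
f 53 47 54
f 53 54 49
f 54 47 55
f 54 55 49
f 55 47 56
f 55 56 49
f 56 47 57
f 56 57 49
f 57 47 58
f 57 58 49
f 58 47 59
f 58 59 49
f 59 47 60
f 59 60 49
f 60 47 61
f 60 61 49
f 61 47 62
f 61 62 49
f 62 47 63
f 62 63 49
f 63 47 64
f 63 64 49
f 64 47 48
f 64 48 49



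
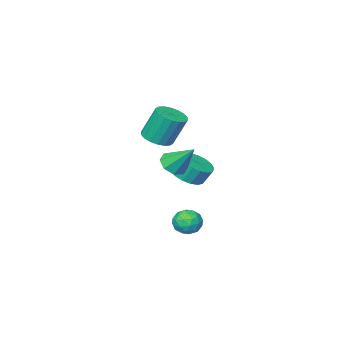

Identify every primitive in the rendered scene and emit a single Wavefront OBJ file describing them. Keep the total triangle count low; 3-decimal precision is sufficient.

v 0.698 -0.131 -0.227
v 1.688 0.1 0.034
v 1.333 0.522 1.008
v 0.342 0.291 0.747
v 1.527 0.512 -0.204
v 1.172 0.935 0.77
v 1.176 0.777 -0.447
v 0.821 1.2 0.528
v 0.715 0.834 -0.64
v 0.36 1.257 0.335
v 0.25 0.67 -0.738
v -0.105 1.093 0.237
v -0.112 0.322 -0.719
v -0.467 0.745 0.256
v -0.289 -0.129 -0.587
v -0.644 0.293 0.387
v -0.24 -0.582 -0.374
v -0.595 -0.159 0.601
v 0.024 -0.93 -0.126
v -0.331 -0.508 0.848
v 0.442 -1.096 0.098
v 0.087 -0.674 1.073
v 0.919 -1.041 0.248
v 0.564 -0.619 1.222
v 1.345 -0.778 0.289
v 0.989 -0.355 1.263
v 1.622 -0.366 0.211
v 1.267 0.057 1.186
v 0.287 -3.423 1.389
v 1.126 -2.921 1.455
v 0.592 -2.275 3.336
v -0.247 -2.777 3.271
v 0.853 -2.631 1.278
v 0.319 -1.985 3.159
v 0.468 -2.498 1.123
v -0.066 -1.851 3.004
v 0.047 -2.548 1.02
v -0.487 -1.901 2.902
v -0.327 -2.771 0.991
v -0.86 -2.125 2.873
v -0.579 -3.124 1.041
v -1.112 -2.477 2.922
v -0.659 -3.535 1.159
v -1.193 -2.889 3.041
v -0.552 -3.925 1.324
v -1.086 -3.279 3.205
v -0.279 -4.215 1.501
v -0.813 -3.569 3.382
v 0.106 -4.349 1.656
v -0.428 -3.702 3.537
v 0.527 -4.299 1.758
v -0.007 -3.652 3.64
v 0.9 -4.075 1.787
v 0.367 -3.429 3.669
v 1.152 -3.723 1.738
v 0.619 -3.076 3.619
v 1.233 -3.311 1.619
v 0.699 -2.665 3.501
v 3.351 4.55 -1.647
v 3.873 4.466 -0.966
v 3.507 3.194 -1.934
v 4.029 3.11 -1.253
v 3.189 3.262 -1.136
v 3.092 4.1 -0.958
v 4.288 3.56 -1.942
v 4.191 4.398 -1.764
v 4.452 3.854 -1.148
v 3.772 3.67 -0.65
v 3.608 3.99 -2.25
v 2.928 3.806 -1.752
v 3.598 4.627 -1.281
v 3.782 3.033 -1.619
v 3.288 3.122 -1.55
v 3.595 3.073 -1.15
v 3.139 4.412 -1.277
v 3.446 4.363 -0.876
v 3.044 3.655 -0.977
v 3.934 3.297 -2.024
v 4.241 3.248 -1.623
v 3.785 4.587 -1.75
v 4.092 4.538 -1.35
v 4.336 4.005 -1.923
v 4.245 4.218 -0.988
v 4.337 3.421 -1.157
v 4.489 3.685 -1.561
v 4.433 4.178 -1.457
v 3.846 4.11 -0.695
v 3.938 3.313 -0.864
v 3.444 3.402 -0.795
v 3.387 3.895 -0.691
v 4.186 3.75 -0.802
v 3.442 4.347 -2.036
v 3.534 3.55 -2.205
v 3.993 3.765 -2.209
v 3.936 4.258 -2.105
v 3.043 4.239 -1.743
v 3.135 3.442 -1.912
v 2.947 3.482 -1.443
v 2.891 3.975 -1.339
v 3.194 3.91 -2.098
v 2.673 1.301 1.608
v 3.112 1.896 1.15
v 2.347 2.639 3.032
v 2.462 1.892 1.005
v 1.936 1.541 1.214
v 1.841 1.05 1.654
v 2.234 0.706 2.067
v 2.884 0.711 2.212
v 3.41 1.061 2.003
v 3.505 1.552 1.563
f 2 1 5
f 2 5 3
f 3 5 6
f 3 6 4
f 5 1 7
f 5 7 6
f 6 7 8
f 6 8 4
f 7 1 9
f 7 9 8
f 8 9 10
f 8 10 4
f 9 1 11
f 9 11 10
f 10 11 12
f 10 12 4
f 11 1 13
f 11 13 12
f 12 13 14
f 12 14 4
f 13 1 15
f 13 15 14
f 14 15 16
f 14 16 4
f 15 1 17
f 15 17 16
f 16 17 18
f 16 18 4
f 17 1 19
f 17 19 18
f 18 19 20
f 18 20 4
f 19 1 21
f 19 21 20
f 20 21 22
f 20 22 4
f 21 1 23
f 21 23 22
f 22 23 24
f 22 24 4
f 23 1 25
f 23 25 24
f 24 25 26
f 24 26 4
f 25 1 27
f 25 27 26
f 26 27 28
f 26 28 4
f 27 1 2
f 27 2 28
f 28 2 3
f 28 3 4
f 30 29 33
f 30 33 31
f 31 33 34
f 31 34 32
f 33 29 35
f 33 35 34
f 34 35 36
f 34 36 32
f 35 29 37
f 35 37 36
f 36 37 38
f 36 38 32
f 37 29 39
f 37 39 38
f 38 39 40
f 38 40 32
f 39 29 41
f 39 41 40
f 40 41 42
f 40 42 32
f 41 29 43
f 41 43 42
f 42 43 44
f 42 44 32
f 43 29 45
f 43 45 44
f 44 45 46
f 44 46 32
f 45 29 47
f 45 47 46
f 46 47 48
f 46 48 32
f 47 29 49
f 47 49 48
f 48 49 50
f 48 50 32
f 49 29 51
f 49 51 50
f 50 51 52
f 50 52 32
f 51 29 53
f 51 53 52
f 52 53 54
f 52 54 32
f 53 29 55
f 53 55 54
f 54 55 56
f 54 56 32
f 55 29 57
f 55 57 56
f 56 57 58
f 56 58 32
f 57 29 30
f 57 30 58
f 58 30 31
f 58 31 32
f 59 96 75
f 96 70 99
f 75 99 64
f 96 99 75
f 59 75 71
f 75 64 76
f 71 76 60
f 75 76 71
f 59 71 80
f 71 60 81
f 80 81 66
f 71 81 80
f 59 80 92
f 80 66 95
f 92 95 69
f 80 95 92
f 59 92 96
f 92 69 100
f 96 100 70
f 92 100 96
f 60 76 87
f 76 64 90
f 87 90 68
f 76 90 87
f 64 99 77
f 99 70 98
f 77 98 63
f 99 98 77
f 70 100 97
f 100 69 93
f 97 93 61
f 100 93 97
f 69 95 94
f 95 66 82
f 94 82 65
f 95 82 94
f 66 81 86
f 81 60 83
f 86 83 67
f 81 83 86
f 62 88 74
f 88 68 89
f 74 89 63
f 88 89 74
f 62 74 72
f 74 63 73
f 72 73 61
f 74 73 72
f 62 72 79
f 72 61 78
f 79 78 65
f 72 78 79
f 62 79 84
f 79 65 85
f 84 85 67
f 79 85 84
f 62 84 88
f 84 67 91
f 88 91 68
f 84 91 88
f 63 89 77
f 89 68 90
f 77 90 64
f 89 90 77
f 61 73 97
f 73 63 98
f 97 98 70
f 73 98 97
f 65 78 94
f 78 61 93
f 94 93 69
f 78 93 94
f 67 85 86
f 85 65 82
f 86 82 66
f 85 82 86
f 68 91 87
f 91 67 83
f 87 83 60
f 91 83 87
f 102 101 104
f 102 104 103
f 104 101 105
f 104 105 103
f 105 101 106
f 105 106 103
f 106 101 107
f 106 107 103
f 107 101 108
f 107 108 103
f 108 101 109
f 108 109 103
f 109 101 110
f 109 110 103
f 110 101 102
f 110 102 103



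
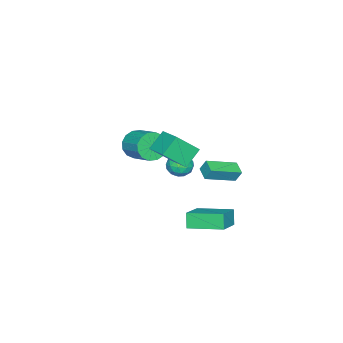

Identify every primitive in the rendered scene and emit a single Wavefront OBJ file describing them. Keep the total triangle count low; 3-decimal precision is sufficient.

v -3.788 -4.12 -1.155
v -3.465 -4.677 -0.377
v -2.729 -3.256 0.334
v -3.052 -2.7 -0.445
v -3.079 -4.7 -0.729
v -2.344 -3.28 -0.019
v -2.883 -4.568 -1.196
v -2.148 -3.148 -0.485
v -2.93 -4.316 -1.651
v -2.195 -2.896 -0.941
v -3.206 -4.012 -1.974
v -2.471 -2.591 -1.264
v -3.638 -3.736 -2.077
v -2.903 -2.316 -1.367
v -4.111 -3.564 -1.934
v -3.375 -2.143 -1.223
v -4.496 -3.54 -1.581
v -3.761 -2.12 -0.871
v -4.692 -3.672 -1.115
v -3.957 -2.252 -0.404
v -4.645 -3.924 -0.659
v -3.91 -2.504 0.051
v -4.369 -4.229 -0.336
v -3.634 -2.808 0.374
v -3.937 -4.504 -0.233
v -3.202 -3.084 0.477
v -2.626 -0.062 -1.314
v -1.904 0.214 -0.982
v -2.516 -1.214 -0.598
v -1.794 -0.938 -0.266
v -2.521 -0.571 -0.057
v -2.589 0.141 -0.499
v -1.831 -1.141 -1.081
v -1.899 -0.429 -1.523
v -1.413 -0.453 -0.837
v -1.84 -0.101 -0.204
v -2.58 -0.899 -1.376
v -3.007 -0.547 -0.743
v -2.275 0.177 -1.211
v -2.145 -1.177 -0.369
v -2.573 -0.961 -0.246
v -2.149 -0.799 -0.051
v -2.677 0.135 -0.927
v -2.253 0.297 -0.732
v -2.616 -0.165 -0.188
v -2.167 -1.297 -0.848
v -1.743 -1.135 -0.653
v -2.271 -0.201 -1.529
v -1.847 -0.039 -1.334
v -1.804 -0.835 -1.392
v -1.562 -0.053 -0.93
v -1.497 -0.73 -0.509
v -1.518 -0.85 -0.989
v -1.558 -0.431 -1.249
v -1.813 0.154 -0.558
v -1.748 -0.523 -0.137
v -2.175 -0.307 -0.014
v -2.215 0.112 -0.275
v -1.524 -0.238 -0.473
v -2.672 -0.477 -1.443
v -2.607 -1.154 -1.022
v -2.205 -1.112 -1.305
v -2.245 -0.693 -1.566
v -2.923 -0.27 -1.071
v -2.858 -0.947 -0.65
v -2.862 -0.569 -0.331
v -2.902 -0.15 -0.591
v -2.896 -0.762 -1.107
v 1.101 2.329 -2.537
v 0.699 2.094 -1.641
v 0.684 4.338 -2.196
v 0.283 4.103 -1.299
v 2.757 2.537 -1.741
v 2.356 2.302 -0.844
v 2.341 4.546 -1.399
v 1.939 4.311 -0.503
v -3.158 2.178 -0.953
v -3.227 2.532 -0.217
v -2.548 2.807 -1.199
v -2.617 3.161 -0.462
v -1.683 1.019 -0.258
v -1.752 1.373 0.479
v -1.073 1.648 -0.503
v -1.142 2.002 0.233
v -1.639 -0.649 -0.136
v -2.63 -0.331 0.816
v -0.802 0.641 0.305
v -1.792 0.959 1.257
v -0.768 -1.639 1.103
v -1.758 -1.321 2.055
v 0.07 -0.349 1.544
v -0.921 -0.031 2.496
f 2 1 5
f 2 5 3
f 3 5 6
f 3 6 4
f 5 1 7
f 5 7 6
f 6 7 8
f 6 8 4
f 7 1 9
f 7 9 8
f 8 9 10
f 8 10 4
f 9 1 11
f 9 11 10
f 10 11 12
f 10 12 4
f 11 1 13
f 11 13 12
f 12 13 14
f 12 14 4
f 13 1 15
f 13 15 14
f 14 15 16
f 14 16 4
f 15 1 17
f 15 17 16
f 16 17 18
f 16 18 4
f 17 1 19
f 17 19 18
f 18 19 20
f 18 20 4
f 19 1 21
f 19 21 20
f 20 21 22
f 20 22 4
f 21 1 23
f 21 23 22
f 22 23 24
f 22 24 4
f 23 1 25
f 23 25 24
f 24 25 26
f 24 26 4
f 25 1 2
f 25 2 26
f 26 2 3
f 26 3 4
f 27 64 43
f 64 38 67
f 43 67 32
f 64 67 43
f 27 43 39
f 43 32 44
f 39 44 28
f 43 44 39
f 27 39 48
f 39 28 49
f 48 49 34
f 39 49 48
f 27 48 60
f 48 34 63
f 60 63 37
f 48 63 60
f 27 60 64
f 60 37 68
f 64 68 38
f 60 68 64
f 28 44 55
f 44 32 58
f 55 58 36
f 44 58 55
f 32 67 45
f 67 38 66
f 45 66 31
f 67 66 45
f 38 68 65
f 68 37 61
f 65 61 29
f 68 61 65
f 37 63 62
f 63 34 50
f 62 50 33
f 63 50 62
f 34 49 54
f 49 28 51
f 54 51 35
f 49 51 54
f 30 56 42
f 56 36 57
f 42 57 31
f 56 57 42
f 30 42 40
f 42 31 41
f 40 41 29
f 42 41 40
f 30 40 47
f 40 29 46
f 47 46 33
f 40 46 47
f 30 47 52
f 47 33 53
f 52 53 35
f 47 53 52
f 30 52 56
f 52 35 59
f 56 59 36
f 52 59 56
f 31 57 45
f 57 36 58
f 45 58 32
f 57 58 45
f 29 41 65
f 41 31 66
f 65 66 38
f 41 66 65
f 33 46 62
f 46 29 61
f 62 61 37
f 46 61 62
f 35 53 54
f 53 33 50
f 54 50 34
f 53 50 54
f 36 59 55
f 59 35 51
f 55 51 28
f 59 51 55
f 70 72 69
f 73 70 69
f 69 72 71
f 71 73 69
f 70 76 72
f 74 70 73
f 74 76 70
f 72 76 71
f 75 73 71
f 71 76 75
f 75 74 73
f 76 74 75
f 78 80 77
f 81 78 77
f 77 80 79
f 79 81 77
f 78 84 80
f 82 78 81
f 82 84 78
f 80 84 79
f 83 81 79
f 79 84 83
f 83 82 81
f 84 82 83
f 86 88 85
f 89 86 85
f 85 88 87
f 87 89 85
f 86 92 88
f 90 86 89
f 90 92 86
f 88 92 87
f 91 89 87
f 87 92 91
f 91 90 89
f 92 90 91



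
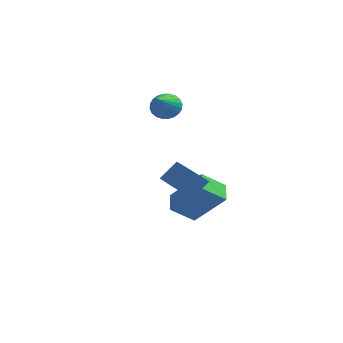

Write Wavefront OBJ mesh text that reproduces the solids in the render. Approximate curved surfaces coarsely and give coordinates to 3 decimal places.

v -1.913 -2.161 -0.323
v -2.57 -2.541 0.358
v -1.435 -1.598 0.452
v -2.093 -1.978 1.133
v -0.727 -3.622 0.007
v -1.385 -4.002 0.688
v -0.25 -3.059 0.782
v -0.907 -3.439 1.463
v -2.828 -0.993 -2.033
v -3.225 -0.102 -1.645
v -2.048 -0.317 -2.789
v -2.446 0.575 -2.402
v -1.434 -0.995 -0.598
v -1.832 -0.103 -0.211
v -0.655 -0.318 -1.355
v -1.052 0.573 -0.967
v -3.916 1.031 2.895
v -3.276 1.238 3.05
v -3.624 -0.611 3.885
v -3.416 1.339 3.257
v -3.631 1.392 3.41
v -3.89 1.391 3.484
v -4.153 1.334 3.468
v -4.38 1.232 3.365
v -4.536 1.099 3.191
v -4.598 0.956 2.972
v -4.556 0.824 2.741
v -4.417 0.724 2.533
v -4.201 0.671 2.381
v -3.943 0.672 2.307
v -3.68 0.728 2.322
v -3.453 0.831 2.425
v -3.297 0.964 2.599
v -3.235 1.107 2.819
f 2 4 1
f 5 2 1
f 1 4 3
f 3 5 1
f 2 8 4
f 6 2 5
f 6 8 2
f 4 8 3
f 7 5 3
f 3 8 7
f 7 6 5
f 8 6 7
f 10 12 9
f 13 10 9
f 9 12 11
f 11 13 9
f 10 16 12
f 14 10 13
f 14 16 10
f 12 16 11
f 15 13 11
f 11 16 15
f 15 14 13
f 16 14 15
f 18 17 20
f 18 20 19
f 20 17 21
f 20 21 19
f 21 17 22
f 21 22 19
f 22 17 23
f 22 23 19
f 23 17 24
f 23 24 19
f 24 17 25
f 24 25 19
f 25 17 26
f 25 26 19
f 26 17 27
f 26 27 19
f 27 17 28
f 27 28 19
f 28 17 29
f 28 29 19
f 29 17 30
f 29 30 19
f 30 17 31
f 30 31 19
f 31 17 32
f 31 32 19
f 32 17 33
f 32 33 19
f 33 17 34
f 33 34 19
f 34 17 18
f 34 18 19



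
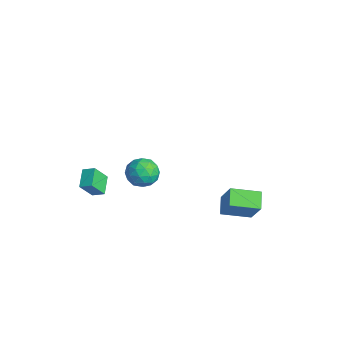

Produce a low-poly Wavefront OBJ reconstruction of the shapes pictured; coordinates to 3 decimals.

v -0.059 3.039 -3.699
v 0.981 3.12 -2.087
v 0.486 4.698 -4.134
v 1.525 4.779 -2.522
v 0.875 2.581 -4.278
v 1.914 2.662 -2.666
v 1.419 4.24 -4.713
v 2.459 4.321 -3.101
v -3.703 -3.271 -4.327
v -3.54 -4.085 -3.151
v -4.711 -2.695 -3.788
v -4.547 -3.509 -2.612
v -3.213 -2.711 -4.008
v -3.049 -3.525 -2.832
v -4.22 -2.135 -3.469
v -4.057 -2.949 -2.293
v 3.388 -2.237 3.683
v 4.139 -2.493 3.147
v 3.001 -3.727 3.853
v 3.752 -3.983 3.317
v 3.89 -3.612 4.188
v 4.129 -2.691 4.083
v 3.011 -3.529 2.917
v 3.25 -2.608 2.812
v 3.905 -3.292 2.674
v 4.449 -3.343 3.46
v 2.691 -2.877 3.54
v 3.235 -2.928 4.326
v 3.798 -2.235 3.4
v 3.342 -3.985 3.6
v 3.424 -3.767 4.112
v 3.865 -3.918 3.797
v 3.792 -2.351 3.95
v 4.233 -2.502 3.635
v 4.087 -3.159 4.247
v 2.907 -3.718 3.365
v 3.348 -3.869 3.05
v 3.275 -2.302 3.203
v 3.716 -2.453 2.888
v 3.053 -3.061 2.753
v 4.101 -2.854 2.807
v 3.874 -3.73 2.907
v 3.438 -3.463 2.672
v 3.579 -2.922 2.61
v 4.421 -2.885 3.269
v 4.193 -3.76 3.369
v 4.275 -3.542 3.881
v 4.415 -3.001 3.819
v 4.284 -3.354 2.991
v 2.947 -2.46 3.631
v 2.719 -3.335 3.731
v 2.725 -3.219 3.181
v 2.865 -2.678 3.119
v 3.266 -2.49 4.093
v 3.039 -3.366 4.193
v 3.561 -3.298 4.39
v 3.702 -2.757 4.328
v 2.856 -2.866 4.009
f 2 4 1
f 5 2 1
f 1 4 3
f 3 5 1
f 2 8 4
f 6 2 5
f 6 8 2
f 4 8 3
f 7 5 3
f 3 8 7
f 7 6 5
f 8 6 7
f 10 12 9
f 13 10 9
f 9 12 11
f 11 13 9
f 10 16 12
f 14 10 13
f 14 16 10
f 12 16 11
f 15 13 11
f 11 16 15
f 15 14 13
f 16 14 15
f 17 54 33
f 54 28 57
f 33 57 22
f 54 57 33
f 17 33 29
f 33 22 34
f 29 34 18
f 33 34 29
f 17 29 38
f 29 18 39
f 38 39 24
f 29 39 38
f 17 38 50
f 38 24 53
f 50 53 27
f 38 53 50
f 17 50 54
f 50 27 58
f 54 58 28
f 50 58 54
f 18 34 45
f 34 22 48
f 45 48 26
f 34 48 45
f 22 57 35
f 57 28 56
f 35 56 21
f 57 56 35
f 28 58 55
f 58 27 51
f 55 51 19
f 58 51 55
f 27 53 52
f 53 24 40
f 52 40 23
f 53 40 52
f 24 39 44
f 39 18 41
f 44 41 25
f 39 41 44
f 20 46 32
f 46 26 47
f 32 47 21
f 46 47 32
f 20 32 30
f 32 21 31
f 30 31 19
f 32 31 30
f 20 30 37
f 30 19 36
f 37 36 23
f 30 36 37
f 20 37 42
f 37 23 43
f 42 43 25
f 37 43 42
f 20 42 46
f 42 25 49
f 46 49 26
f 42 49 46
f 21 47 35
f 47 26 48
f 35 48 22
f 47 48 35
f 19 31 55
f 31 21 56
f 55 56 28
f 31 56 55
f 23 36 52
f 36 19 51
f 52 51 27
f 36 51 52
f 25 43 44
f 43 23 40
f 44 40 24
f 43 40 44
f 26 49 45
f 49 25 41
f 45 41 18
f 49 41 45



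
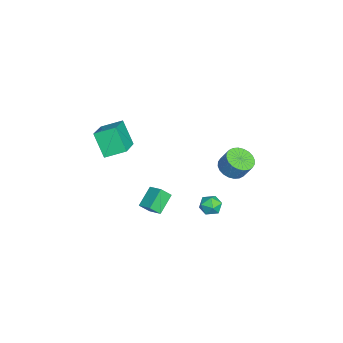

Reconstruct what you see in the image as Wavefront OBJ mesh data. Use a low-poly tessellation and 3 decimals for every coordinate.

v 1.786 -4.677 4.426
v 1.686 -3.532 4.89
v -0.06 -4.477 3.533
v -0.16 -3.332 3.998
v 2.48 -4.088 3.122
v 2.38 -2.943 3.587
v 0.634 -3.888 2.23
v 0.534 -2.743 2.694
v -1.634 2.348 -0.803
v -1.269 2.981 -1.217
v -0.98 3.445 -0.251
v -1.346 2.812 0.163
v -1.574 3.096 -1.181
v -1.285 3.56 -0.215
v -1.888 3.096 -1.087
v -1.599 3.561 -0.121
v -2.163 2.983 -0.95
v -1.875 3.448 0.015
v -2.358 2.774 -0.791
v -2.07 3.238 0.175
v -2.443 2.499 -0.634
v -2.154 2.963 0.332
v -2.405 2.201 -0.502
v -2.116 2.666 0.464
v -2.249 1.926 -0.416
v -1.96 2.39 0.55
v -2 1.715 -0.389
v -1.711 2.179 0.577
v -1.695 1.6 -0.425
v -1.406 2.064 0.541
v -1.381 1.599 -0.519
v -1.092 2.064 0.447
v -1.105 1.712 -0.655
v -0.817 2.177 0.31
v -0.91 1.922 -0.815
v -0.622 2.386 0.151
v -0.826 2.197 -0.972
v -0.537 2.661 -0.006
v -0.864 2.494 -1.104
v -0.575 2.959 -0.138
v -1.02 2.77 -1.19
v -0.731 3.234 -0.224
v -0.504 -2.584 -3.298
v -1.479 -2.045 -2.517
v -0.7 -2.028 -3.925
v -1.675 -1.49 -3.144
v 0.135 -1.95 -2.936
v -0.84 -1.412 -2.155
v -0.061 -1.395 -3.563
v -1.036 -0.856 -2.782
v 0.158 1.713 -3.182
v 0.389 1.424 -2.583
v -0.809 1.116 -3.097
v -0.578 0.827 -2.498
v -0.745 1.511 -2.517
v -0.147 1.88 -2.569
v -0.273 0.66 -3.111
v 0.325 1.029 -3.163
v 0.123 0.773 -2.539
v -0.169 1.299 -2.172
v -0.251 1.241 -3.508
v -0.543 1.767 -3.141
f 2 4 1
f 5 2 1
f 1 4 3
f 3 5 1
f 2 8 4
f 6 2 5
f 6 8 2
f 4 8 3
f 7 5 3
f 3 8 7
f 7 6 5
f 8 6 7
f 10 9 13
f 10 13 11
f 11 13 14
f 11 14 12
f 13 9 15
f 13 15 14
f 14 15 16
f 14 16 12
f 15 9 17
f 15 17 16
f 16 17 18
f 16 18 12
f 17 9 19
f 17 19 18
f 18 19 20
f 18 20 12
f 19 9 21
f 19 21 20
f 20 21 22
f 20 22 12
f 21 9 23
f 21 23 22
f 22 23 24
f 22 24 12
f 23 9 25
f 23 25 24
f 24 25 26
f 24 26 12
f 25 9 27
f 25 27 26
f 26 27 28
f 26 28 12
f 27 9 29
f 27 29 28
f 28 29 30
f 28 30 12
f 29 9 31
f 29 31 30
f 30 31 32
f 30 32 12
f 31 9 33
f 31 33 32
f 32 33 34
f 32 34 12
f 33 9 35
f 33 35 34
f 34 35 36
f 34 36 12
f 35 9 37
f 35 37 36
f 36 37 38
f 36 38 12
f 37 9 39
f 37 39 38
f 38 39 40
f 38 40 12
f 39 9 41
f 39 41 40
f 40 41 42
f 40 42 12
f 41 9 10
f 41 10 42
f 42 10 11
f 42 11 12
f 44 46 43
f 47 44 43
f 43 46 45
f 45 47 43
f 44 50 46
f 48 44 47
f 48 50 44
f 46 50 45
f 49 47 45
f 45 50 49
f 49 48 47
f 50 48 49
f 51 62 56
f 51 56 52
f 51 52 58
f 51 58 61
f 51 61 62
f 52 56 60
f 56 62 55
f 62 61 53
f 61 58 57
f 58 52 59
f 54 60 55
f 54 55 53
f 54 53 57
f 54 57 59
f 54 59 60
f 55 60 56
f 53 55 62
f 57 53 61
f 59 57 58
f 60 59 52



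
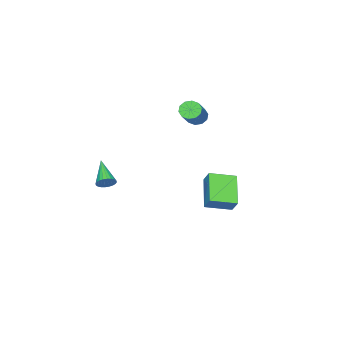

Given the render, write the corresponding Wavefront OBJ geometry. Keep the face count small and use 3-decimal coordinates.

v -4.272 2.157 -3.44
v -3.996 2.709 -2.666
v -2.93 3.175 -4.644
v -2.653 3.727 -3.869
v -3.167 1.113 -3.091
v -2.89 1.665 -2.316
v -1.824 2.131 -4.294
v -1.548 2.683 -3.52
v 3.235 -0.395 -1.147
v 3.549 -0.812 -1.321
v 2.305 -1.485 -0.213
v 3.654 -0.751 -1.145
v 3.696 -0.636 -0.969
v 3.668 -0.484 -0.82
v 3.574 -0.319 -0.721
v 3.428 -0.165 -0.687
v 3.253 -0.046 -0.722
v 3.075 0.019 -0.823
v 2.921 0.022 -0.973
v 2.816 -0.039 -1.15
v 2.774 -0.155 -1.326
v 2.802 -0.307 -1.475
v 2.896 -0.472 -1.574
v 3.042 -0.626 -1.608
v 3.217 -0.744 -1.572
v 3.395 -0.81 -1.471
v -4.657 -0.458 0.736
v -4.301 -0.316 0.223
v -2.867 0.301 1.392
v -3.223 0.158 1.904
v -4.514 0.004 0.317
v -3.08 0.621 1.485
v -4.782 0.147 0.57
v -3.348 0.764 1.739
v -5.002 0.059 0.887
v -3.568 0.675 2.055
v -5.091 -0.227 1.146
v -3.657 0.39 2.314
v -5.013 -0.601 1.248
v -3.579 0.016 2.417
v -4.8 -0.921 1.155
v -3.366 -0.304 2.323
v -4.532 -1.064 0.901
v -3.098 -0.447 2.07
v -4.312 -0.975 0.585
v -2.878 -0.359 1.753
v -4.223 -0.69 0.326
v -2.789 -0.073 1.494
f 2 4 1
f 5 2 1
f 1 4 3
f 3 5 1
f 2 8 4
f 6 2 5
f 6 8 2
f 4 8 3
f 7 5 3
f 3 8 7
f 7 6 5
f 8 6 7
f 10 9 12
f 10 12 11
f 12 9 13
f 12 13 11
f 13 9 14
f 13 14 11
f 14 9 15
f 14 15 11
f 15 9 16
f 15 16 11
f 16 9 17
f 16 17 11
f 17 9 18
f 17 18 11
f 18 9 19
f 18 19 11
f 19 9 20
f 19 20 11
f 20 9 21
f 20 21 11
f 21 9 22
f 21 22 11
f 22 9 23
f 22 23 11
f 23 9 24
f 23 24 11
f 24 9 25
f 24 25 11
f 25 9 26
f 25 26 11
f 26 9 10
f 26 10 11
f 28 27 31
f 28 31 29
f 29 31 32
f 29 32 30
f 31 27 33
f 31 33 32
f 32 33 34
f 32 34 30
f 33 27 35
f 33 35 34
f 34 35 36
f 34 36 30
f 35 27 37
f 35 37 36
f 36 37 38
f 36 38 30
f 37 27 39
f 37 39 38
f 38 39 40
f 38 40 30
f 39 27 41
f 39 41 40
f 40 41 42
f 40 42 30
f 41 27 43
f 41 43 42
f 42 43 44
f 42 44 30
f 43 27 45
f 43 45 44
f 44 45 46
f 44 46 30
f 45 27 47
f 45 47 46
f 46 47 48
f 46 48 30
f 47 27 28
f 47 28 48
f 48 28 29
f 48 29 30



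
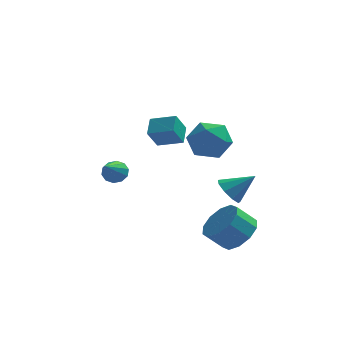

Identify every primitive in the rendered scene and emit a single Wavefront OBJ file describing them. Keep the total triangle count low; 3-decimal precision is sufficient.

v -3.414 3.88 -2.606
v -2.821 3.875 -2.425
v -3.746 2.42 -1.554
v -3.017 4.096 -2.181
v -3.365 4.234 -2.099
v -3.732 4.237 -2.211
v -3.977 4.104 -2.474
v -4.007 3.885 -2.787
v -3.81 3.664 -3.031
v -3.462 3.526 -3.113
v -3.096 3.523 -3.001
v -2.851 3.656 -2.738
v 2.084 -1.099 -3.605
v 2.773 -1.524 -3.017
v 1.964 -1.685 -2.187
v 1.276 -1.261 -2.775
v 2.771 -0.917 -2.901
v 1.962 -1.078 -2.071
v 2.507 -0.38 -3.054
v 1.698 -0.541 -2.224
v 2.081 -0.117 -3.417
v 1.272 -0.278 -2.588
v 1.657 -0.23 -3.853
v 0.848 -0.391 -3.023
v 1.396 -0.675 -4.193
v 0.587 -0.836 -3.363
v 1.398 -1.282 -4.309
v 0.589 -1.443 -3.479
v 1.662 -1.819 -4.156
v 0.853 -1.98 -3.326
v 2.088 -2.082 -3.792
v 1.279 -2.243 -2.963
v 2.512 -1.969 -3.357
v 1.703 -2.13 -2.527
v -0.696 0.53 1.489
v -0.631 1.357 1.974
v -1.797 0.806 1.167
v -1.732 1.632 1.652
v -0.308 1.028 0.588
v -0.243 1.854 1.073
v -1.409 1.303 0.266
v -1.344 2.13 0.751
v 1.09 -0.35 1.947
v 1.763 -1.051 1.605
v -0.083 -1.529 2.055
v 0.59 -2.23 1.713
v 0.71 -1.814 2.648
v 1.435 -1.085 2.581
v 0.245 -1.495 1.079
v 0.97 -0.766 1.012
v 1.241 -1.759 1.069
v 1.528 -1.956 2.038
v 0.152 -0.624 1.622
v 0.439 -0.821 2.591
v 1.588 1.02 -2.237
v 1.995 0.543 -2.666
v 2.672 1.16 -1.363
v 2.064 1.032 -2.829
v 1.909 1.515 -2.716
v 1.605 1.767 -2.378
v 1.292 1.669 -1.974
v 1.118 1.268 -1.693
v 1.163 0.75 -1.667
v 1.407 0.359 -1.907
v 1.736 0.277 -2.302
f 2 1 4
f 2 4 3
f 4 1 5
f 4 5 3
f 5 1 6
f 5 6 3
f 6 1 7
f 6 7 3
f 7 1 8
f 7 8 3
f 8 1 9
f 8 9 3
f 9 1 10
f 9 10 3
f 10 1 11
f 10 11 3
f 11 1 12
f 11 12 3
f 12 1 2
f 12 2 3
f 14 13 17
f 14 17 15
f 15 17 18
f 15 18 16
f 17 13 19
f 17 19 18
f 18 19 20
f 18 20 16
f 19 13 21
f 19 21 20
f 20 21 22
f 20 22 16
f 21 13 23
f 21 23 22
f 22 23 24
f 22 24 16
f 23 13 25
f 23 25 24
f 24 25 26
f 24 26 16
f 25 13 27
f 25 27 26
f 26 27 28
f 26 28 16
f 27 13 29
f 27 29 28
f 28 29 30
f 28 30 16
f 29 13 31
f 29 31 30
f 30 31 32
f 30 32 16
f 31 13 33
f 31 33 32
f 32 33 34
f 32 34 16
f 33 13 14
f 33 14 34
f 34 14 15
f 34 15 16
f 36 38 35
f 39 36 35
f 35 38 37
f 37 39 35
f 36 42 38
f 40 36 39
f 40 42 36
f 38 42 37
f 41 39 37
f 37 42 41
f 41 40 39
f 42 40 41
f 43 54 48
f 43 48 44
f 43 44 50
f 43 50 53
f 43 53 54
f 44 48 52
f 48 54 47
f 54 53 45
f 53 50 49
f 50 44 51
f 46 52 47
f 46 47 45
f 46 45 49
f 46 49 51
f 46 51 52
f 47 52 48
f 45 47 54
f 49 45 53
f 51 49 50
f 52 51 44
f 56 55 58
f 56 58 57
f 58 55 59
f 58 59 57
f 59 55 60
f 59 60 57
f 60 55 61
f 60 61 57
f 61 55 62
f 61 62 57
f 62 55 63
f 62 63 57
f 63 55 64
f 63 64 57
f 64 55 65
f 64 65 57
f 65 55 56
f 65 56 57



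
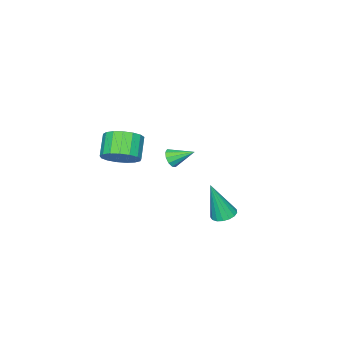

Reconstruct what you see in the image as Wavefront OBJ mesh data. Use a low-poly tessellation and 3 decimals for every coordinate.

v 3.578 -2.759 -1.06
v 4.381 -3.181 -0.571
v 3.504 -3.763 0.368
v 2.702 -3.341 -0.12
v 4.326 -2.744 -0.351
v 3.449 -3.325 0.588
v 4.1 -2.309 -0.294
v 3.223 -2.89 0.645
v 3.754 -1.978 -0.412
v 2.878 -2.559 0.527
v 3.368 -1.826 -0.678
v 2.492 -2.407 0.261
v 3.03 -1.888 -1.032
v 2.154 -2.469 -0.093
v 2.818 -2.149 -1.392
v 1.941 -2.73 -0.453
v 2.78 -2.55 -1.676
v 1.903 -3.131 -0.737
v 2.925 -2.999 -1.818
v 2.048 -3.581 -0.879
v 3.219 -3.394 -1.787
v 2.342 -3.975 -0.848
v 3.596 -3.642 -1.589
v 2.719 -4.224 -0.65
v 3.969 -3.689 -1.27
v 3.092 -4.27 -0.331
v 4.252 -3.523 -0.903
v 3.375 -4.104 0.036
v 0.942 -1.755 -1.915
v 1.295 -1.391 -2.216
v 0.398 -0.705 -1.285
v 0.988 -1.435 -2.408
v 0.664 -1.601 -2.412
v 0.445 -1.826 -2.226
v 0.417 -2.024 -1.921
v 0.589 -2.119 -1.614
v 0.895 -2.075 -1.422
v 1.22 -1.909 -1.418
v 1.438 -1.684 -1.604
v 1.467 -1.486 -1.909
v 2.868 3.243 -2.819
v 3.402 3.647 -2.848
v 3.332 2.777 -0.741
v 3.165 3.84 -2.751
v 2.86 3.897 -2.671
v 2.556 3.804 -2.624
v 2.324 3.582 -2.621
v 2.217 3.283 -2.665
v 2.258 2.975 -2.743
v 2.44 2.728 -2.839
v 2.719 2.6 -2.93
v 3.032 2.619 -2.996
v 3.308 2.781 -3.021
v 3.483 3.049 -3
v 3.516 3.361 -2.938
f 2 1 5
f 2 5 3
f 3 5 6
f 3 6 4
f 5 1 7
f 5 7 6
f 6 7 8
f 6 8 4
f 7 1 9
f 7 9 8
f 8 9 10
f 8 10 4
f 9 1 11
f 9 11 10
f 10 11 12
f 10 12 4
f 11 1 13
f 11 13 12
f 12 13 14
f 12 14 4
f 13 1 15
f 13 15 14
f 14 15 16
f 14 16 4
f 15 1 17
f 15 17 16
f 16 17 18
f 16 18 4
f 17 1 19
f 17 19 18
f 18 19 20
f 18 20 4
f 19 1 21
f 19 21 20
f 20 21 22
f 20 22 4
f 21 1 23
f 21 23 22
f 22 23 24
f 22 24 4
f 23 1 25
f 23 25 24
f 24 25 26
f 24 26 4
f 25 1 27
f 25 27 26
f 26 27 28
f 26 28 4
f 27 1 2
f 27 2 28
f 28 2 3
f 28 3 4
f 30 29 32
f 30 32 31
f 32 29 33
f 32 33 31
f 33 29 34
f 33 34 31
f 34 29 35
f 34 35 31
f 35 29 36
f 35 36 31
f 36 29 37
f 36 37 31
f 37 29 38
f 37 38 31
f 38 29 39
f 38 39 31
f 39 29 40
f 39 40 31
f 40 29 30
f 40 30 31
f 42 41 44
f 42 44 43
f 44 41 45
f 44 45 43
f 45 41 46
f 45 46 43
f 46 41 47
f 46 47 43
f 47 41 48
f 47 48 43
f 48 41 49
f 48 49 43
f 49 41 50
f 49 50 43
f 50 41 51
f 50 51 43
f 51 41 52
f 51 52 43
f 52 41 53
f 52 53 43
f 53 41 54
f 53 54 43
f 54 41 55
f 54 55 43
f 55 41 42
f 55 42 43



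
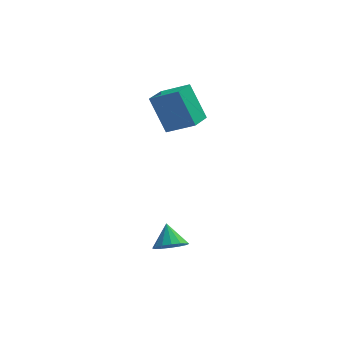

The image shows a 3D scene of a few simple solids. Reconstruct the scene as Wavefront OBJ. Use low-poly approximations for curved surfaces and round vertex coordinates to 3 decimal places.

v -1.419 0.626 1.333
v -2.245 1.288 3.227
v -0.914 1.921 1.1
v -1.74 2.584 2.994
v -0.02 0.216 2.086
v -0.846 0.879 3.98
v 0.485 1.512 1.853
v -0.341 2.174 3.747
v -1.014 -4.276 -3.267
v -0.645 -3.662 -3.725
v -1.246 -3.424 -2.313
v -1.07 -3.65 -3.839
v -1.479 -3.806 -3.8
v -1.764 -4.087 -3.619
v -1.848 -4.419 -3.342
v -1.708 -4.713 -3.046
v -1.382 -4.89 -2.809
v -0.958 -4.902 -2.695
v -0.548 -4.746 -2.734
v -0.263 -4.464 -2.916
v -0.179 -4.132 -3.192
v -0.319 -3.838 -3.488
f 2 4 1
f 5 2 1
f 1 4 3
f 3 5 1
f 2 8 4
f 6 2 5
f 6 8 2
f 4 8 3
f 7 5 3
f 3 8 7
f 7 6 5
f 8 6 7
f 10 9 12
f 10 12 11
f 12 9 13
f 12 13 11
f 13 9 14
f 13 14 11
f 14 9 15
f 14 15 11
f 15 9 16
f 15 16 11
f 16 9 17
f 16 17 11
f 17 9 18
f 17 18 11
f 18 9 19
f 18 19 11
f 19 9 20
f 19 20 11
f 20 9 21
f 20 21 11
f 21 9 22
f 21 22 11
f 22 9 10
f 22 10 11



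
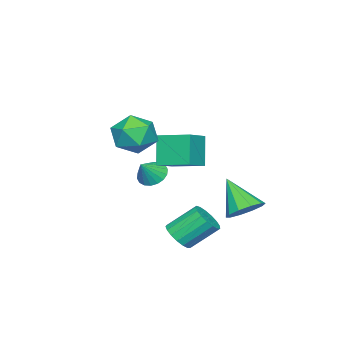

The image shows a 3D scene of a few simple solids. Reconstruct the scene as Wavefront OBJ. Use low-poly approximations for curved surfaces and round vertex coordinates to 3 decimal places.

v -0.752 1.127 -1.838
v -0.156 0.445 -2.213
v -1.208 -0.127 -0.282
v 0.169 0.792 -1.838
v 0.143 1.267 -1.463
v -0.225 1.688 -1.231
v -0.794 1.895 -1.231
v -1.347 1.809 -1.462
v -1.673 1.463 -1.838
v -1.646 0.988 -2.213
v -1.278 0.567 -2.445
v -0.709 0.359 -2.445
v 3.102 -1.384 4.395
v 4.136 -0.926 4.579
v 3.844 -2.574 3.181
v 4.878 -2.116 3.365
v 4.367 -2.725 4.19
v 3.908 -1.99 4.94
v 4.072 -1.51 2.82
v 3.613 -0.775 3.57
v 4.736 -1.004 3.605
v 4.918 -1.755 4.452
v 3.062 -1.745 3.308
v 3.244 -2.496 4.155
v 0.42 -2.038 0.668
v -0.202 -2.397 2.22
v 0.319 -0.376 1.012
v -0.303 -0.735 2.564
v 1.703 -2.065 1.176
v 1.081 -2.424 2.728
v 1.602 -0.403 1.52
v 0.98 -0.762 3.072
v 3.978 0.423 -1.773
v 4.691 0.507 -1.399
v 3.976 1.562 -0.273
v 3.262 1.477 -0.647
v 4.691 0.79 -1.664
v 3.976 1.845 -0.538
v 4.528 0.989 -1.954
v 3.813 2.043 -0.828
v 4.238 1.058 -2.202
v 3.523 2.113 -1.077
v 3.889 0.982 -2.352
v 3.174 2.036 -1.227
v 3.56 0.777 -2.37
v 2.845 1.831 -1.244
v 3.327 0.491 -2.25
v 2.612 1.546 -1.125
v 3.243 0.19 -2.022
v 2.528 1.244 -0.896
v 3.327 -0.058 -1.736
v 2.612 0.996 -0.61
v 3.56 -0.196 -1.458
v 2.845 0.858 -0.333
v 3.889 -0.192 -1.253
v 3.174 0.862 -0.128
v 4.238 -0.047 -1.167
v 3.523 1.007 -0.041
v 4.528 0.205 -1.219
v 3.812 1.259 -0.094
v -0.301 -3.517 -0.372
v 0.155 -3.933 -0.866
v 0.541 -3.623 0.492
v 0.257 -3.601 -0.925
v 0.249 -3.254 -0.875
v 0.132 -2.958 -0.724
v -0.071 -2.773 -0.505
v -0.319 -2.735 -0.258
v -0.563 -2.853 -0.034
v -0.756 -3.102 0.123
v -0.858 -3.433 0.182
v -0.85 -3.78 0.131
v -0.733 -4.076 -0.019
v -0.531 -4.261 -0.239
v -0.282 -4.299 -0.485
v -0.038 -4.181 -0.709
f 2 1 4
f 2 4 3
f 4 1 5
f 4 5 3
f 5 1 6
f 5 6 3
f 6 1 7
f 6 7 3
f 7 1 8
f 7 8 3
f 8 1 9
f 8 9 3
f 9 1 10
f 9 10 3
f 10 1 11
f 10 11 3
f 11 1 12
f 11 12 3
f 12 1 2
f 12 2 3
f 13 24 18
f 13 18 14
f 13 14 20
f 13 20 23
f 13 23 24
f 14 18 22
f 18 24 17
f 24 23 15
f 23 20 19
f 20 14 21
f 16 22 17
f 16 17 15
f 16 15 19
f 16 19 21
f 16 21 22
f 17 22 18
f 15 17 24
f 19 15 23
f 21 19 20
f 22 21 14
f 26 28 25
f 29 26 25
f 25 28 27
f 27 29 25
f 26 32 28
f 30 26 29
f 30 32 26
f 28 32 27
f 31 29 27
f 27 32 31
f 31 30 29
f 32 30 31
f 34 33 37
f 34 37 35
f 35 37 38
f 35 38 36
f 37 33 39
f 37 39 38
f 38 39 40
f 38 40 36
f 39 33 41
f 39 41 40
f 40 41 42
f 40 42 36
f 41 33 43
f 41 43 42
f 42 43 44
f 42 44 36
f 43 33 45
f 43 45 44
f 44 45 46
f 44 46 36
f 45 33 47
f 45 47 46
f 46 47 48
f 46 48 36
f 47 33 49
f 47 49 48
f 48 49 50
f 48 50 36
f 49 33 51
f 49 51 50
f 50 51 52
f 50 52 36
f 51 33 53
f 51 53 52
f 52 53 54
f 52 54 36
f 53 33 55
f 53 55 54
f 54 55 56
f 54 56 36
f 55 33 57
f 55 57 56
f 56 57 58
f 56 58 36
f 57 33 59
f 57 59 58
f 58 59 60
f 58 60 36
f 59 33 34
f 59 34 60
f 60 34 35
f 60 35 36
f 62 61 64
f 62 64 63
f 64 61 65
f 64 65 63
f 65 61 66
f 65 66 63
f 66 61 67
f 66 67 63
f 67 61 68
f 67 68 63
f 68 61 69
f 68 69 63
f 69 61 70
f 69 70 63
f 70 61 71
f 70 71 63
f 71 61 72
f 71 72 63
f 72 61 73
f 72 73 63
f 73 61 74
f 73 74 63
f 74 61 75
f 74 75 63
f 75 61 76
f 75 76 63
f 76 61 62
f 76 62 63



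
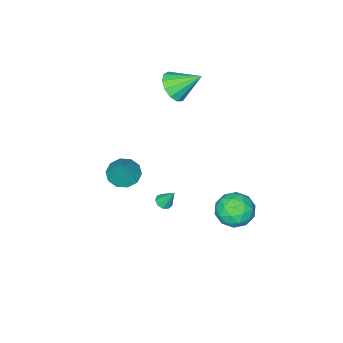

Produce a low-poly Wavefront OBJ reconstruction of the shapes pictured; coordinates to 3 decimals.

v 3.075 1.495 -0.761
v 3.569 1.532 -0.693
v 2.885 2.085 0.301
v 3.454 1.804 -0.865
v 3.162 1.932 -0.988
v 2.829 1.855 -1.005
v 2.612 1.61 -0.908
v 2.611 1.311 -0.742
v 2.827 1.098 -0.585
v 3.16 1.071 -0.51
v 3.453 1.242 -0.553
v -1.868 -2.86 2.841
v -1.317 -2.088 2.44
v -2.732 -1.64 3.999
v -1.8 -2.127 2.121
v -2.305 -2.398 2.03
v -2.671 -2.816 2.197
v -2.783 -3.248 2.568
v -2.604 -3.556 3.026
v -2.192 -3.644 3.425
v -1.677 -3.482 3.639
v -1.223 -3.123 3.599
v -0.974 -2.68 3.319
v -1.009 -2.294 2.887
v 3.457 -1.139 0.072
v 4.078 -1.858 0.074
v 4.143 -0.541 1.808
v 4.334 -1.397 -0.186
v 4.255 -0.838 -0.347
v 3.871 -0.394 -0.348
v 3.329 -0.235 -0.189
v 2.836 -0.42 0.07
v 2.58 -0.881 0.33
v 2.659 -1.439 0.491
v 3.043 -1.884 0.492
v 3.585 -2.043 0.333
v -2.021 3.124 -4.203
v -1.104 3.688 -3.727
v -1.196 1.452 -3.813
v -0.279 2.016 -3.337
v -1.326 2.039 -2.8
v -1.836 3.072 -3.041
v -0.464 2.068 -4.499
v -0.974 3.101 -4.74
v -0.141 3.035 -3.91
v -0.674 3.017 -2.86
v -1.626 2.123 -4.68
v -2.159 2.105 -3.63
v -1.635 3.553 -4
v -0.665 1.587 -3.54
v -1.281 1.6 -3.225
v -0.741 1.932 -2.945
v -2.066 3.191 -3.596
v -1.526 3.523 -3.317
v -1.657 2.553 -2.772
v -0.774 1.617 -4.223
v -0.234 1.949 -3.944
v -1.559 3.208 -4.595
v -1.019 3.54 -4.315
v -0.643 2.587 -4.768
v -0.53 3.501 -3.827
v -0.045 2.518 -3.598
v -0.153 2.548 -4.281
v -0.453 3.156 -4.422
v -0.843 3.49 -3.21
v -0.358 2.507 -2.981
v -0.974 2.521 -2.665
v -1.274 3.128 -2.807
v -0.277 3.106 -3.317
v -1.942 2.633 -4.559
v -1.457 1.65 -4.33
v -1.026 2.012 -4.733
v -1.326 2.619 -4.875
v -2.255 2.622 -3.942
v -1.77 1.639 -3.713
v -1.847 1.984 -3.118
v -2.147 2.592 -3.259
v -2.023 2.034 -4.223
f 2 1 4
f 2 4 3
f 4 1 5
f 4 5 3
f 5 1 6
f 5 6 3
f 6 1 7
f 6 7 3
f 7 1 8
f 7 8 3
f 8 1 9
f 8 9 3
f 9 1 10
f 9 10 3
f 10 1 11
f 10 11 3
f 11 1 2
f 11 2 3
f 13 12 15
f 13 15 14
f 15 12 16
f 15 16 14
f 16 12 17
f 16 17 14
f 17 12 18
f 17 18 14
f 18 12 19
f 18 19 14
f 19 12 20
f 19 20 14
f 20 12 21
f 20 21 14
f 21 12 22
f 21 22 14
f 22 12 23
f 22 23 14
f 23 12 24
f 23 24 14
f 24 12 13
f 24 13 14
f 26 25 28
f 26 28 27
f 28 25 29
f 28 29 27
f 29 25 30
f 29 30 27
f 30 25 31
f 30 31 27
f 31 25 32
f 31 32 27
f 32 25 33
f 32 33 27
f 33 25 34
f 33 34 27
f 34 25 35
f 34 35 27
f 35 25 36
f 35 36 27
f 36 25 26
f 36 26 27
f 37 74 53
f 74 48 77
f 53 77 42
f 74 77 53
f 37 53 49
f 53 42 54
f 49 54 38
f 53 54 49
f 37 49 58
f 49 38 59
f 58 59 44
f 49 59 58
f 37 58 70
f 58 44 73
f 70 73 47
f 58 73 70
f 37 70 74
f 70 47 78
f 74 78 48
f 70 78 74
f 38 54 65
f 54 42 68
f 65 68 46
f 54 68 65
f 42 77 55
f 77 48 76
f 55 76 41
f 77 76 55
f 48 78 75
f 78 47 71
f 75 71 39
f 78 71 75
f 47 73 72
f 73 44 60
f 72 60 43
f 73 60 72
f 44 59 64
f 59 38 61
f 64 61 45
f 59 61 64
f 40 66 52
f 66 46 67
f 52 67 41
f 66 67 52
f 40 52 50
f 52 41 51
f 50 51 39
f 52 51 50
f 40 50 57
f 50 39 56
f 57 56 43
f 50 56 57
f 40 57 62
f 57 43 63
f 62 63 45
f 57 63 62
f 40 62 66
f 62 45 69
f 66 69 46
f 62 69 66
f 41 67 55
f 67 46 68
f 55 68 42
f 67 68 55
f 39 51 75
f 51 41 76
f 75 76 48
f 51 76 75
f 43 56 72
f 56 39 71
f 72 71 47
f 56 71 72
f 45 63 64
f 63 43 60
f 64 60 44
f 63 60 64
f 46 69 65
f 69 45 61
f 65 61 38
f 69 61 65

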